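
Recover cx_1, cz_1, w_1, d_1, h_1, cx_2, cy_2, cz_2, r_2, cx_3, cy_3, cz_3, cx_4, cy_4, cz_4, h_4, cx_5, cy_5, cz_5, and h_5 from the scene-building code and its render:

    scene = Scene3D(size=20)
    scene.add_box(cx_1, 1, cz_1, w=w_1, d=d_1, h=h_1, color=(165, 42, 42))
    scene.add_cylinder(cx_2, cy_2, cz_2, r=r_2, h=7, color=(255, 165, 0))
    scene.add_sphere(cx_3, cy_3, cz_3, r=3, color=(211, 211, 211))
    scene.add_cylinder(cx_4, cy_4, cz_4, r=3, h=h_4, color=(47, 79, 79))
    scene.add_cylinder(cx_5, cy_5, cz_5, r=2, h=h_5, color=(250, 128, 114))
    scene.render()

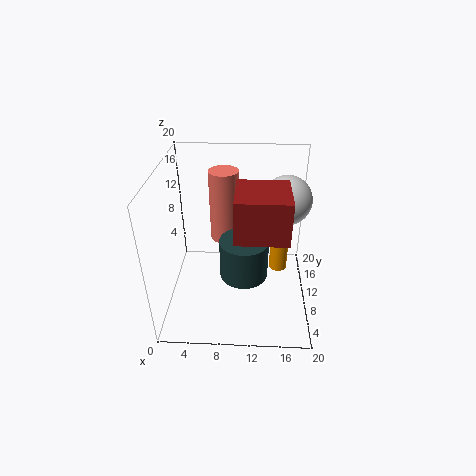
cx_1 = 10
cz_1 = 15
w_1 = 6
d_1 = 6
h_1 = 5
cx_2 = 15
cy_2 = 3
cz_2 = 11
r_2 = 1
cx_3 = 16
cy_3 = 8
cz_3 = 17
cx_4 = 11
cy_4 = 5
cz_4 = 8
h_4 = 5
cx_5 = 8
cy_5 = 12
cz_5 = 9
h_5 = 10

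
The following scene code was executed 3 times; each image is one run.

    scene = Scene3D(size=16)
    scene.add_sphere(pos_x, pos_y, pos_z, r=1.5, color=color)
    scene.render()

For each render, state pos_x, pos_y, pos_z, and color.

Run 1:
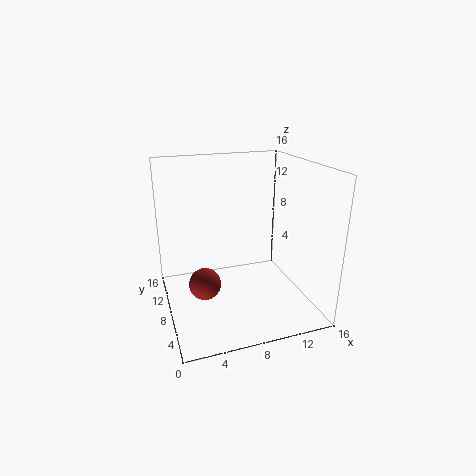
pos_x = 3, pos_y = 3, pos_z = 6, color = 'brown'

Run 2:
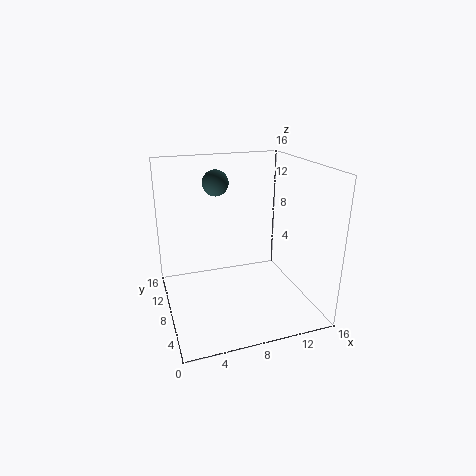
pos_x = 6.5, pos_y = 11.5, pos_z = 13.5, color = 'darkslategray'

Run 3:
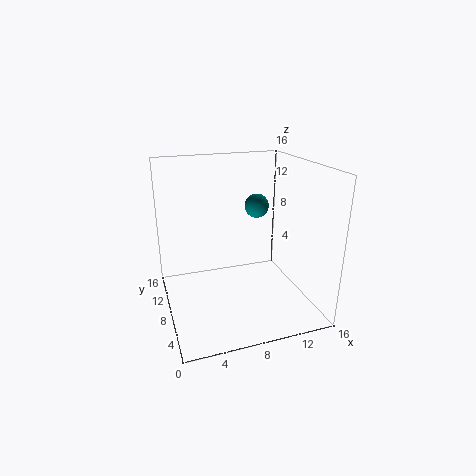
pos_x = 12, pos_y = 12.5, pos_z = 10, color = 'teal'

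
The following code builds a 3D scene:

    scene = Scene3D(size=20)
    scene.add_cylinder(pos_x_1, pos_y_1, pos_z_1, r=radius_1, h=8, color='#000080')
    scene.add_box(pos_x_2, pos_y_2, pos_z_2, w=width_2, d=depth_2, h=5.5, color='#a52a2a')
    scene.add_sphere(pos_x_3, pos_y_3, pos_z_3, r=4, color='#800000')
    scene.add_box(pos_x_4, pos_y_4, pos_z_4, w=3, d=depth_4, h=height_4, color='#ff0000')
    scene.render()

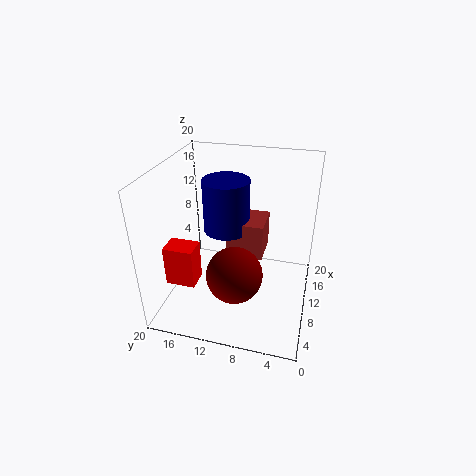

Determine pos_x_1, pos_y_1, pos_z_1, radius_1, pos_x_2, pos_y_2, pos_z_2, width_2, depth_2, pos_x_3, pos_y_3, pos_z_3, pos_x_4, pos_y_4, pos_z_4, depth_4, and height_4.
pos_x_1 = 14.5, pos_y_1 = 13, pos_z_1 = 8.5, radius_1 = 3.5, pos_x_2 = 12.5, pos_y_2 = 7, pos_z_2 = 5, width_2 = 5.5, depth_2 = 5.5, pos_x_3 = 8, pos_y_3 = 10, pos_z_3 = 5, pos_x_4 = 4, pos_y_4 = 14.5, pos_z_4 = 5, depth_4 = 4, height_4 = 5.5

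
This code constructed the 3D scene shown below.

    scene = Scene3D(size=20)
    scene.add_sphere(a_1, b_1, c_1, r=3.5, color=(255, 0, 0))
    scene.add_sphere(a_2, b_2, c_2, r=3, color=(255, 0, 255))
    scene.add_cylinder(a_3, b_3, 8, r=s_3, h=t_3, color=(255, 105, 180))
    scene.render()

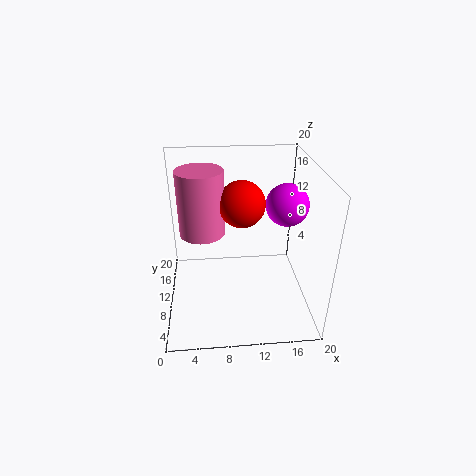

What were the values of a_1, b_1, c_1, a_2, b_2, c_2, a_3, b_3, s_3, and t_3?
a_1 = 11
b_1 = 14.5
c_1 = 13
a_2 = 17
b_2 = 11.5
c_2 = 14
a_3 = 5
b_3 = 15.5
s_3 = 3.5
t_3 = 10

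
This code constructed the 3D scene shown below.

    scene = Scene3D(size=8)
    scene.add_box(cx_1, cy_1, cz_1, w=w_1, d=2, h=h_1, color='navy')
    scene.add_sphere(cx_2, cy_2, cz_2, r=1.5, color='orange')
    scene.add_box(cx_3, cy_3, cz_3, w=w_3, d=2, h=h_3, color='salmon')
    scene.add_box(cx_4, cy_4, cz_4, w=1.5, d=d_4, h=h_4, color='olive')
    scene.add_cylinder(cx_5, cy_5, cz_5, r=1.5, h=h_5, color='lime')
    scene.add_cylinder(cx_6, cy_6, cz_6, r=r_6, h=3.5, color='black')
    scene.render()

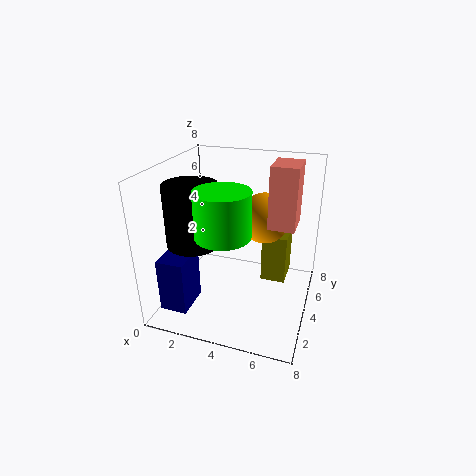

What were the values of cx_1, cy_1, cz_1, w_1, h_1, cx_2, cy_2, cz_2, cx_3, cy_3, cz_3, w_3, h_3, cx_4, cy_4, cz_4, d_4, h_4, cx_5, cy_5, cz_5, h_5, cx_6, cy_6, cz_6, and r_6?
cx_1 = 0.5; cy_1 = 1; cz_1 = 0.5; w_1 = 1.5; h_1 = 3; cx_2 = 5; cy_2 = 6; cz_2 = 4.5; cx_3 = 5.5; cy_3 = 4.5; cz_3 = 4.5; w_3 = 1.5; h_3 = 3.5; cx_4 = 5; cy_4 = 5.5; cz_4 = 0.5; d_4 = 2; h_4 = 3; cx_5 = 3.5; cy_5 = 3; cz_5 = 4.5; h_5 = 2.5; cx_6 = 1.5; cy_6 = 3.5; cz_6 = 3.5; r_6 = 1.5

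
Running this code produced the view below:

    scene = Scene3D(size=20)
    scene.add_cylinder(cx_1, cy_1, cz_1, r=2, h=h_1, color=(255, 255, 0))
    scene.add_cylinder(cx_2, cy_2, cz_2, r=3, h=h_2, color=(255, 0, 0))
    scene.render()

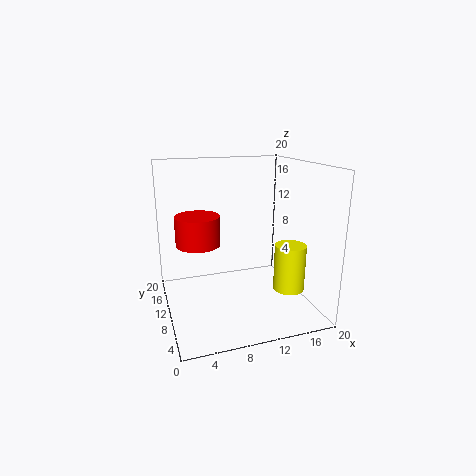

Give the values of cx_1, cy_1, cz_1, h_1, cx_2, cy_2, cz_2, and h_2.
cx_1 = 15; cy_1 = 4; cz_1 = 4.5; h_1 = 6; cx_2 = 4.5; cy_2 = 10.5; cz_2 = 9.5; h_2 = 4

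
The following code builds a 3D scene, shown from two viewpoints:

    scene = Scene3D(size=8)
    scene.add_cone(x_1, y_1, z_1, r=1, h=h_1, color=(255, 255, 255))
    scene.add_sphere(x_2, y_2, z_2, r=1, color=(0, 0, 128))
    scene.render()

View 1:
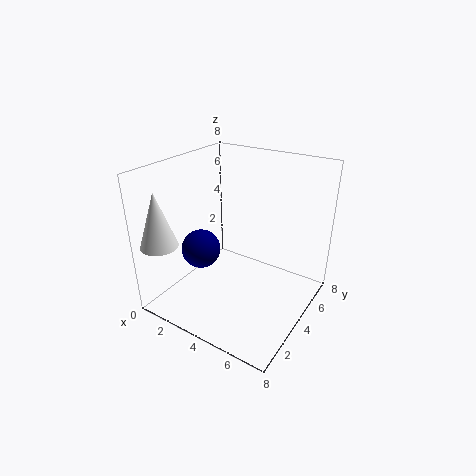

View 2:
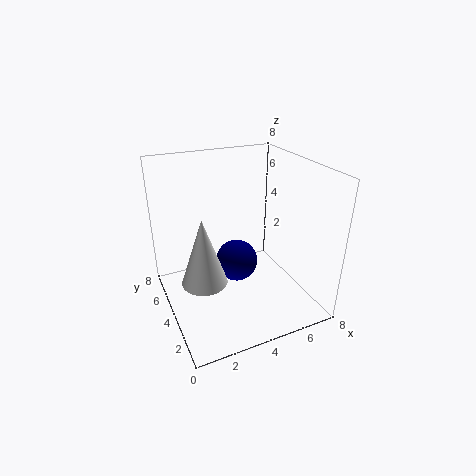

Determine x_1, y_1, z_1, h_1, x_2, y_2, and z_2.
x_1 = 1; y_1 = 1; z_1 = 4; h_1 = 3; x_2 = 3; y_2 = 2; z_2 = 4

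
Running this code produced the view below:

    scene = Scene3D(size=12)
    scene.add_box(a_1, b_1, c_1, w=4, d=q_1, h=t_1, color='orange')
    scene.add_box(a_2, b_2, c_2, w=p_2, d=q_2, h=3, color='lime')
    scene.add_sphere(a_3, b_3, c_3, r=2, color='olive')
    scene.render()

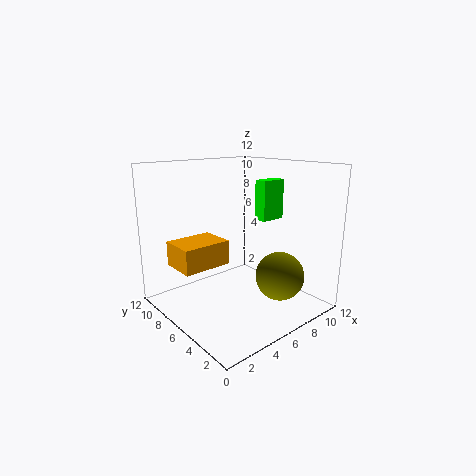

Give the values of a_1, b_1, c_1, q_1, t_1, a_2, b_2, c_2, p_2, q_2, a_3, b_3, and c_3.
a_1 = 1
b_1 = 6
c_1 = 4
q_1 = 3
t_1 = 2
a_2 = 6
b_2 = 3
c_2 = 8
p_2 = 2
q_2 = 1
a_3 = 8
b_3 = 3
c_3 = 3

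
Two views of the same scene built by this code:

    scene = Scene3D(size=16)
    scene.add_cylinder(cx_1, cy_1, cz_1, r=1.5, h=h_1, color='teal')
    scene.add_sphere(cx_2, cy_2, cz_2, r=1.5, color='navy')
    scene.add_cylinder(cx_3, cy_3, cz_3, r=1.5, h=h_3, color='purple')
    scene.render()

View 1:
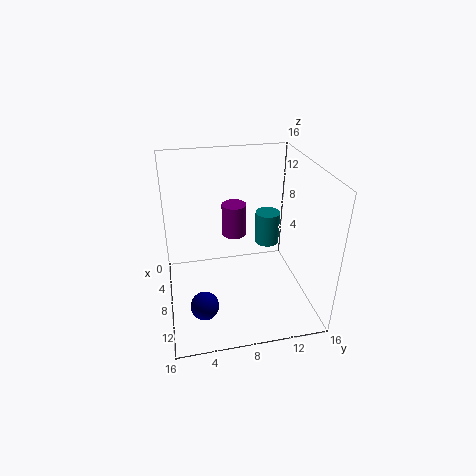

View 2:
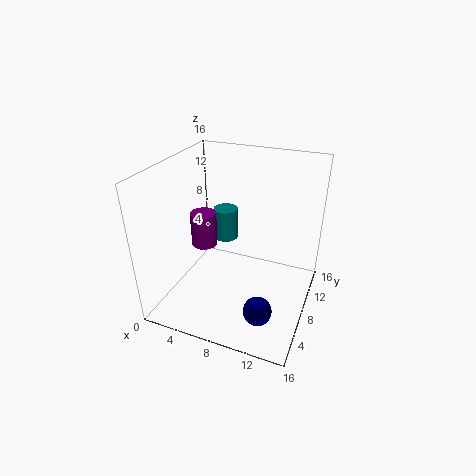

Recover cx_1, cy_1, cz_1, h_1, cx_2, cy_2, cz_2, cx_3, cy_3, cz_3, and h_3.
cx_1 = 4.5, cy_1 = 12.5, cz_1 = 5, h_1 = 4, cx_2 = 12, cy_2 = 3.5, cz_2 = 2.5, cx_3 = 3.5, cy_3 = 8.5, cz_3 = 6, h_3 = 4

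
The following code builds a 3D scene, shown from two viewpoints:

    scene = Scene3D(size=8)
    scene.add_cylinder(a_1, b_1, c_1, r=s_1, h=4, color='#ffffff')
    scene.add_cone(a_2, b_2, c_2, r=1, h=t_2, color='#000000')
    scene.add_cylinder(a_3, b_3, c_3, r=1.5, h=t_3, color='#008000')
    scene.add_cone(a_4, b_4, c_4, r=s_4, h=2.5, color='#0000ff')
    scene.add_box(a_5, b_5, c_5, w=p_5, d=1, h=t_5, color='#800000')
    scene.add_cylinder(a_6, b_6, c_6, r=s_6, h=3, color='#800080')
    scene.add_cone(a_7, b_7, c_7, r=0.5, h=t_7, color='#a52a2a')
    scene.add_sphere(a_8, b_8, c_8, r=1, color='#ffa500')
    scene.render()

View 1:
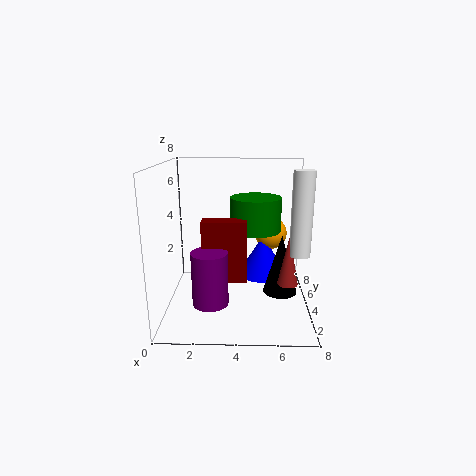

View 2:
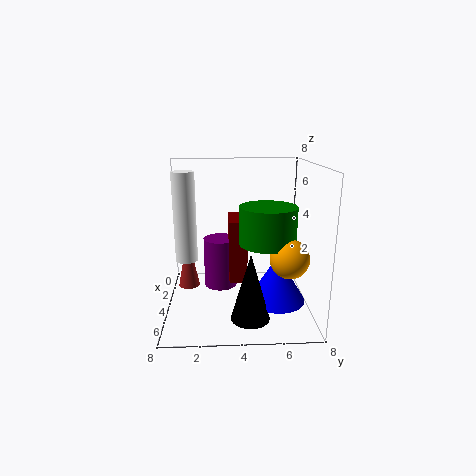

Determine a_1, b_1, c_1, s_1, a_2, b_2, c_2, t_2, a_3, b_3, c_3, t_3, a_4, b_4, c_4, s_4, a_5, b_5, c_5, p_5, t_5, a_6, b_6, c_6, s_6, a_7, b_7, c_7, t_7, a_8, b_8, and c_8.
a_1 = 7, b_1 = 1.5, c_1 = 4, s_1 = 0.5, a_2 = 6.5, b_2 = 4.5, c_2 = 0.5, t_2 = 3.5, a_3 = 5, b_3 = 5.5, c_3 = 4, t_3 = 2, a_4 = 5.5, b_4 = 6, c_4 = 1, s_4 = 1.5, a_5 = 2, b_5 = 3.5, c_5 = 1.5, p_5 = 2.5, t_5 = 3.5, a_6 = 2.5, b_6 = 3, c_6 = 0.5, s_6 = 1, a_7 = 6.5, b_7 = 1.5, c_7 = 2.5, t_7 = 2.5, a_8 = 6, b_8 = 6.5, c_8 = 3.5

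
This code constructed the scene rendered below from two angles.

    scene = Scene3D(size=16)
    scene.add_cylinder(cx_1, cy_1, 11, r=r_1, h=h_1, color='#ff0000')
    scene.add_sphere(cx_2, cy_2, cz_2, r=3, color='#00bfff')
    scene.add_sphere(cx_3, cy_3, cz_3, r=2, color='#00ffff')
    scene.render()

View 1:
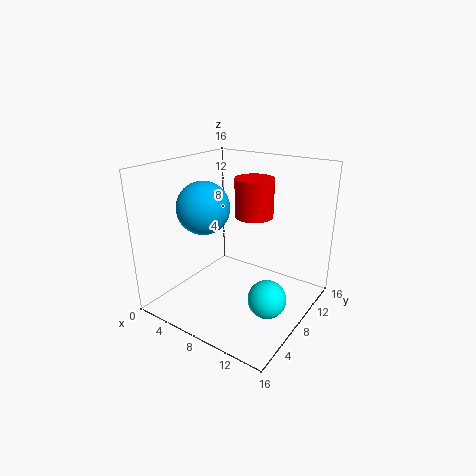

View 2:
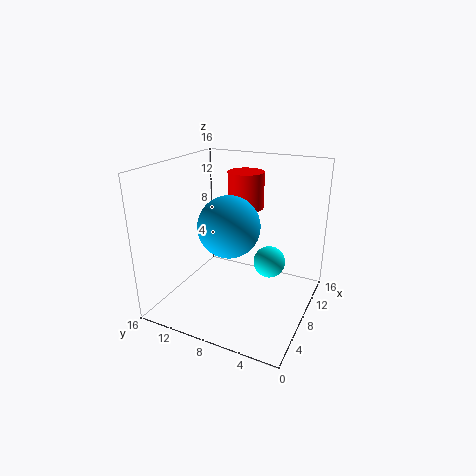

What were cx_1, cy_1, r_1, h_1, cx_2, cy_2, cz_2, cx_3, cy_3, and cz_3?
cx_1 = 10
cy_1 = 8
r_1 = 2
h_1 = 4
cx_2 = 4
cy_2 = 7
cz_2 = 11
cx_3 = 13
cy_3 = 6
cz_3 = 3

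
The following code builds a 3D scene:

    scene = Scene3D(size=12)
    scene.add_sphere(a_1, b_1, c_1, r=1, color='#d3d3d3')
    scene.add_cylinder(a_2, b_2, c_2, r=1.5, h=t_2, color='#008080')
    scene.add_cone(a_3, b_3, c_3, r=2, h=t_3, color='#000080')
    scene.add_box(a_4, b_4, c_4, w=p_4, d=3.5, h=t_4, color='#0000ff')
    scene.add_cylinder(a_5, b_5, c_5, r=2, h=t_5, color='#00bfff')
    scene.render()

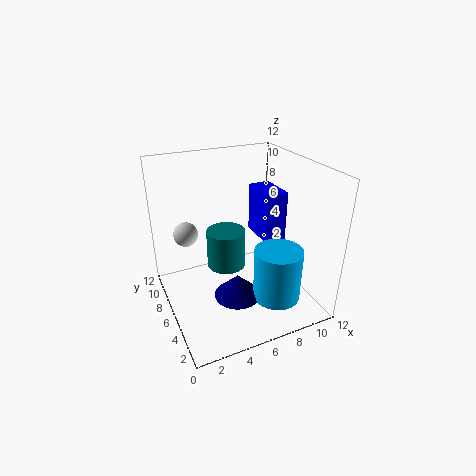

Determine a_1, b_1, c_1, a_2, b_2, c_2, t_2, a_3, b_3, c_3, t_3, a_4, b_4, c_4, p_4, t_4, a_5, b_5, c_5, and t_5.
a_1 = 2
b_1 = 7.5
c_1 = 6.5
a_2 = 4.5
b_2 = 5
c_2 = 4.5
t_2 = 3
a_3 = 5.5
b_3 = 5
c_3 = 1
t_3 = 2
a_4 = 9
b_4 = 6.5
c_4 = 4.5
p_4 = 2
t_4 = 4.5
a_5 = 8.5
b_5 = 3.5
c_5 = 1
t_5 = 4.5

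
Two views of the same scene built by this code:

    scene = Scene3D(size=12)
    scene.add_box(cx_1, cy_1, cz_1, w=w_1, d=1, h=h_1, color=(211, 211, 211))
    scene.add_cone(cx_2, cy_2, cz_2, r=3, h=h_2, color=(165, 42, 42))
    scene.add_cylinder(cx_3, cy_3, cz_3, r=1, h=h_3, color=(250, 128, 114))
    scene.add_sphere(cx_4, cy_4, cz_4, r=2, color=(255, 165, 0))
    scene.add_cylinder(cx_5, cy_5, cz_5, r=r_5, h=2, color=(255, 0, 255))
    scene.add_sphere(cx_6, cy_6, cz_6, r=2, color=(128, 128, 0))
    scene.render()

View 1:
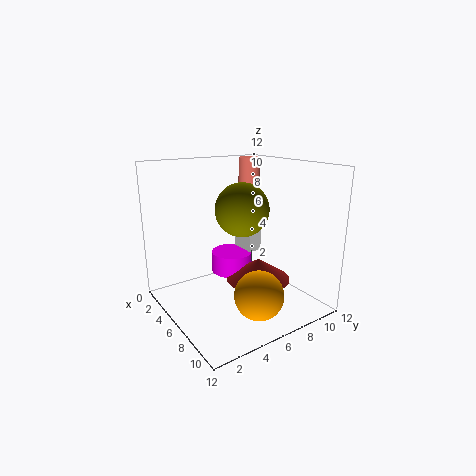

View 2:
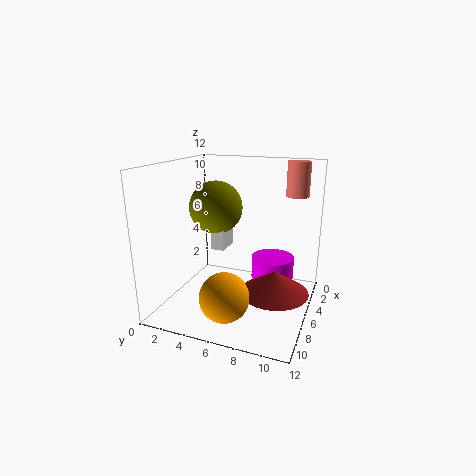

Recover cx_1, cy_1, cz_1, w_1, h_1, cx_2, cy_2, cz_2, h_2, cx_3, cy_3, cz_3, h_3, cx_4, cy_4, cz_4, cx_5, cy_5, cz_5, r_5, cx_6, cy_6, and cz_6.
cx_1 = 7; cy_1 = 5; cz_1 = 6; w_1 = 2; h_1 = 2; cx_2 = 5; cy_2 = 9; cz_2 = 1; h_2 = 2; cx_3 = 2; cy_3 = 10; cz_3 = 9; h_3 = 3; cx_4 = 9; cy_4 = 6; cz_4 = 2; cx_5 = 2; cy_5 = 8; cz_5 = 1; r_5 = 2; cx_6 = 8; cy_6 = 5; cz_6 = 9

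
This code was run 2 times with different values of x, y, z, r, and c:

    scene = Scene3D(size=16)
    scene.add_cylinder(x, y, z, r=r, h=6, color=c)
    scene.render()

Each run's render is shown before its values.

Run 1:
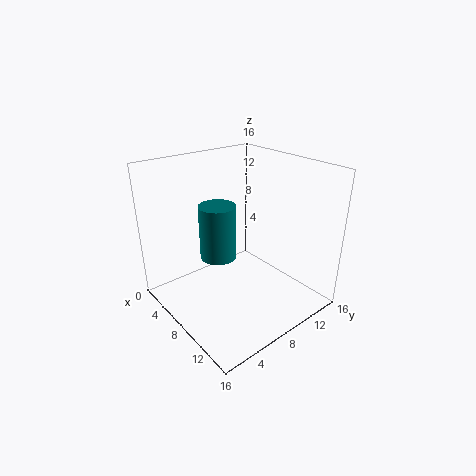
x = 7
y = 6
z = 6
r = 2
c = 'teal'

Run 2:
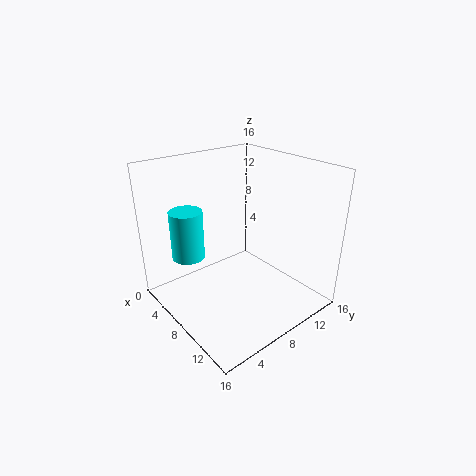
x = 2
y = 5
z = 4
r = 2
c = 'cyan'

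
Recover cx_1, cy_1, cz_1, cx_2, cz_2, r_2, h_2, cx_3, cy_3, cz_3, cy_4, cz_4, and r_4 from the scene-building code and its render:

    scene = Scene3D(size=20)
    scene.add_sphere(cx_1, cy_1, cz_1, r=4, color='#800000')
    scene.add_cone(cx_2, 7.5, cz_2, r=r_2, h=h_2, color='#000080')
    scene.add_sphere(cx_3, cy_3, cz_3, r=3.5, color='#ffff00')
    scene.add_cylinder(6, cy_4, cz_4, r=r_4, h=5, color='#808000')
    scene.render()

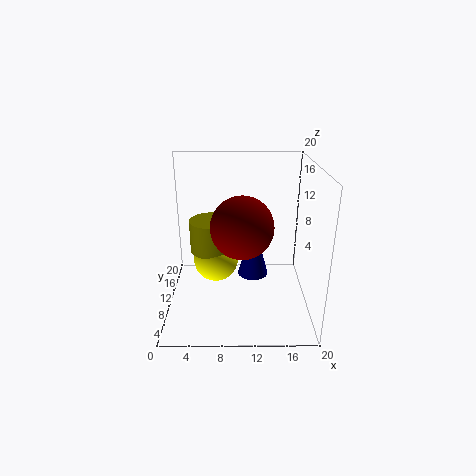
cx_1 = 10.5; cy_1 = 6.5; cz_1 = 13; cx_2 = 12; cz_2 = 6; r_2 = 2; h_2 = 7.5; cx_3 = 6.5; cy_3 = 15; cz_3 = 4; cy_4 = 15.5; cz_4 = 5.5; r_4 = 3.5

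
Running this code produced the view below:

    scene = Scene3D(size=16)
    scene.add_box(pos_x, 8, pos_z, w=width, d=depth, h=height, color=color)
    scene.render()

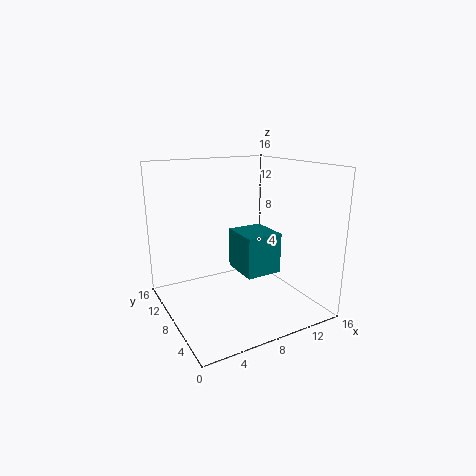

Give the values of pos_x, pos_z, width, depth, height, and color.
pos_x = 9.5, pos_z = 2.5, width = 4.5, depth = 5, height = 5, color = 'teal'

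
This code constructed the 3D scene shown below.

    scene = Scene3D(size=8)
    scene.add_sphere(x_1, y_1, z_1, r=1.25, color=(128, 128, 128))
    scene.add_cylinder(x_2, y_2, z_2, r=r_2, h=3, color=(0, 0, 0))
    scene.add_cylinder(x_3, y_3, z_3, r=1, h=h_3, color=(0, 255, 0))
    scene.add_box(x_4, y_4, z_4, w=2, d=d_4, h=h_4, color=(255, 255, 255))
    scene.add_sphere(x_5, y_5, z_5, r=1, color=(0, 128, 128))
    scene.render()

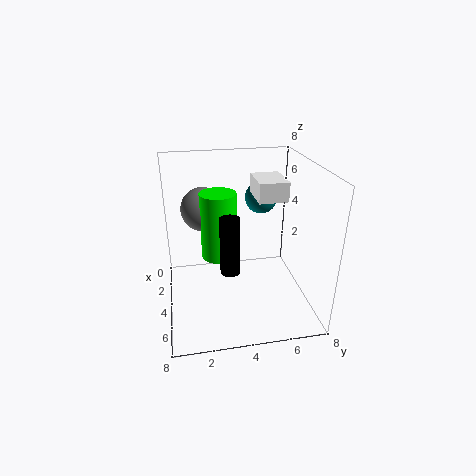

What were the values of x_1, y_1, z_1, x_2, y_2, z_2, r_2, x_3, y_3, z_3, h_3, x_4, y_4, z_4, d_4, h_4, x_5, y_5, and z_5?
x_1 = 2.5
y_1 = 2.25
z_1 = 5.25
x_2 = 5.75
y_2 = 3.25
z_2 = 3
r_2 = 0.5
x_3 = 3.5
y_3 = 3
z_3 = 2.75
h_3 = 3.75
x_4 = 3.5
y_4 = 4.75
z_4 = 6.5
d_4 = 1.5
h_4 = 1
x_5 = 1.25
y_5 = 6
z_5 = 5.25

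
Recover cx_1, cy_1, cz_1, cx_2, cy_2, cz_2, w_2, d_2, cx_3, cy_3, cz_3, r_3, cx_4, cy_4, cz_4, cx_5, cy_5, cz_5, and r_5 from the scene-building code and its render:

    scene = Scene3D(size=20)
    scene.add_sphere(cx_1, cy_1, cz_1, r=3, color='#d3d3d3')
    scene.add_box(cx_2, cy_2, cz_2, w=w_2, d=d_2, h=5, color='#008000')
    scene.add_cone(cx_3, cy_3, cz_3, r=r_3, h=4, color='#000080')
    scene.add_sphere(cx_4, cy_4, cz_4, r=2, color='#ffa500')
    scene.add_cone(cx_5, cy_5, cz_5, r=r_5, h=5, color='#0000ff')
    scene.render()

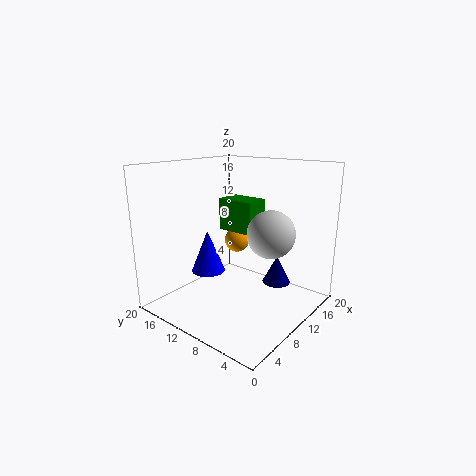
cx_1 = 9, cy_1 = 4, cz_1 = 12, cx_2 = 14, cy_2 = 11, cz_2 = 9, w_2 = 4, d_2 = 6, cx_3 = 14, cy_3 = 6, cz_3 = 3, r_3 = 2, cx_4 = 16, cy_4 = 15, cz_4 = 7, cx_5 = 3, cy_5 = 9, cz_5 = 8, r_5 = 2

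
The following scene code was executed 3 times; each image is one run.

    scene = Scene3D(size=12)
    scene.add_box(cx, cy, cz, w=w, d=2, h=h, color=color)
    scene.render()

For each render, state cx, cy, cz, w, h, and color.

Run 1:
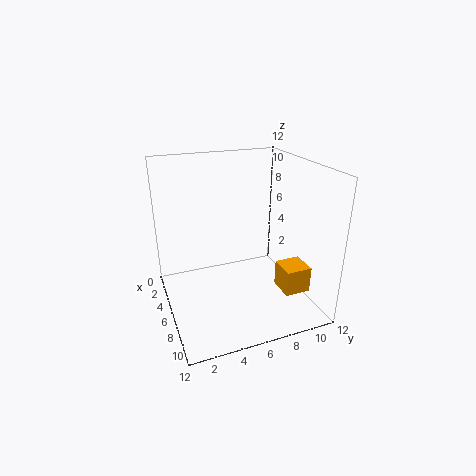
cx = 9
cy = 8
cz = 3
w = 2
h = 2
color = 'orange'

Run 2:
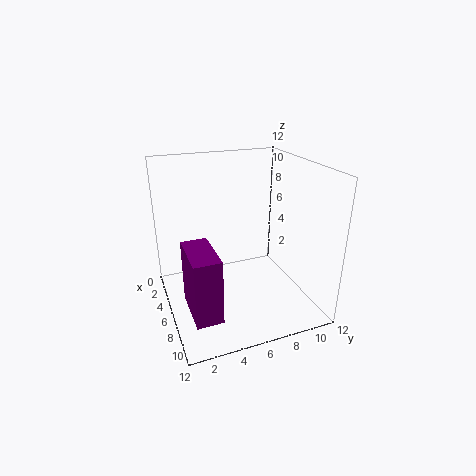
cx = 7
cy = 1
cz = 2
w = 4
h = 5
color = 'purple'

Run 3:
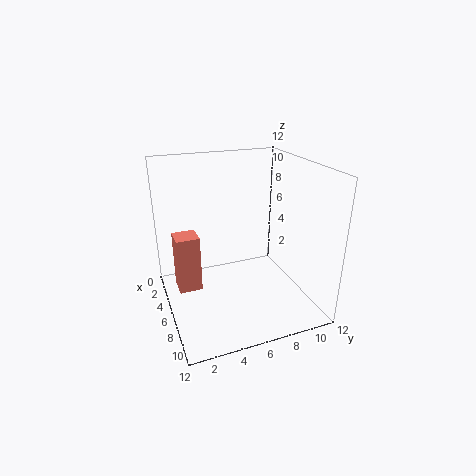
cx = 3
cy = 1
cz = 1
w = 2
h = 5
color = 'salmon'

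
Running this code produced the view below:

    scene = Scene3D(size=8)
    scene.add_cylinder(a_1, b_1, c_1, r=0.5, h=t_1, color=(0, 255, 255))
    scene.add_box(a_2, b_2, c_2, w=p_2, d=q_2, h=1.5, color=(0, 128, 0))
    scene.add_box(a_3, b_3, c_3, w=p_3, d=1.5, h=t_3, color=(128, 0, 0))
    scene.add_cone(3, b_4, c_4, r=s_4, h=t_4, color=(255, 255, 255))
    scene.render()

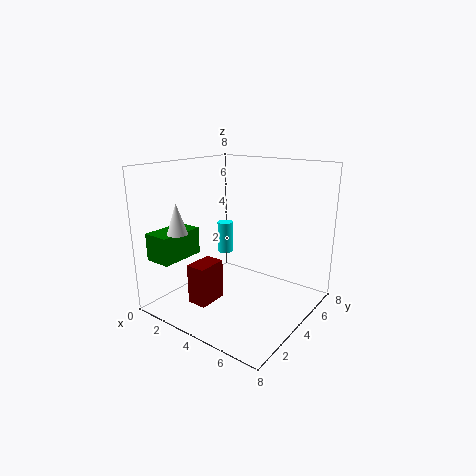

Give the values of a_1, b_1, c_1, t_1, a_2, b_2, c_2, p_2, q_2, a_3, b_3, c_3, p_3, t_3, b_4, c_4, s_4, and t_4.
a_1 = 1.5, b_1 = 6, c_1 = 2, t_1 = 2, a_2 = 0.5, b_2 = 0.5, c_2 = 3, p_2 = 1.5, q_2 = 2.5, a_3 = 3.5, b_3 = 0.5, c_3 = 1.5, p_3 = 1, t_3 = 2, b_4 = 0.5, c_4 = 5, s_4 = 0.5, t_4 = 1.5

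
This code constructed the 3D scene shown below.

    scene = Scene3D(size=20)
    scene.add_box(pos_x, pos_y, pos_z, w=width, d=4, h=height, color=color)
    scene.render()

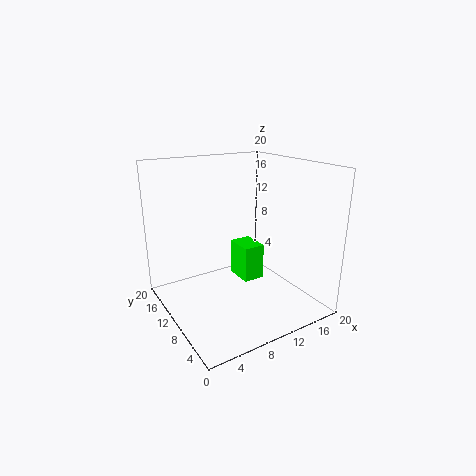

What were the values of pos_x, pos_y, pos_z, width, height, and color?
pos_x = 10, pos_y = 8, pos_z = 4, width = 3, height = 5, color = 'lime'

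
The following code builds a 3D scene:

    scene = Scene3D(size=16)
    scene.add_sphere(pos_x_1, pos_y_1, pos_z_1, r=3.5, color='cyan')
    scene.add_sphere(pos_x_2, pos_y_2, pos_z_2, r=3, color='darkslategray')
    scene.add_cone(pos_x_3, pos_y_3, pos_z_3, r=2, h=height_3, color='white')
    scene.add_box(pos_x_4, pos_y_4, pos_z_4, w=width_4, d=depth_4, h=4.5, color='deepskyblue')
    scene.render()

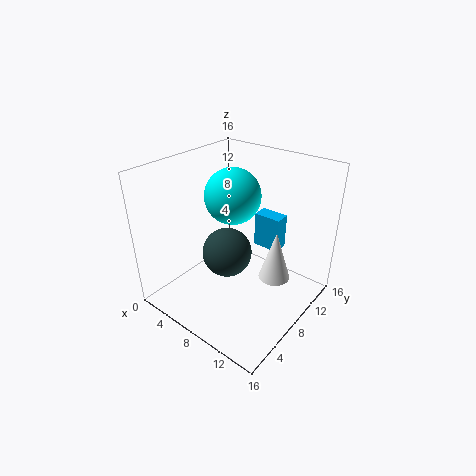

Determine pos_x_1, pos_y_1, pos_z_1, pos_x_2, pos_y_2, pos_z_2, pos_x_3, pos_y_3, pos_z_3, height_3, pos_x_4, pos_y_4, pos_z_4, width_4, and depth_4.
pos_x_1 = 4, pos_y_1 = 12, pos_z_1 = 10.5, pos_x_2 = 5.5, pos_y_2 = 9, pos_z_2 = 4.5, pos_x_3 = 10, pos_y_3 = 13, pos_z_3 = 0.5, height_3 = 6.5, pos_x_4 = 6, pos_y_4 = 14, pos_z_4 = 3.5, width_4 = 3.5, depth_4 = 2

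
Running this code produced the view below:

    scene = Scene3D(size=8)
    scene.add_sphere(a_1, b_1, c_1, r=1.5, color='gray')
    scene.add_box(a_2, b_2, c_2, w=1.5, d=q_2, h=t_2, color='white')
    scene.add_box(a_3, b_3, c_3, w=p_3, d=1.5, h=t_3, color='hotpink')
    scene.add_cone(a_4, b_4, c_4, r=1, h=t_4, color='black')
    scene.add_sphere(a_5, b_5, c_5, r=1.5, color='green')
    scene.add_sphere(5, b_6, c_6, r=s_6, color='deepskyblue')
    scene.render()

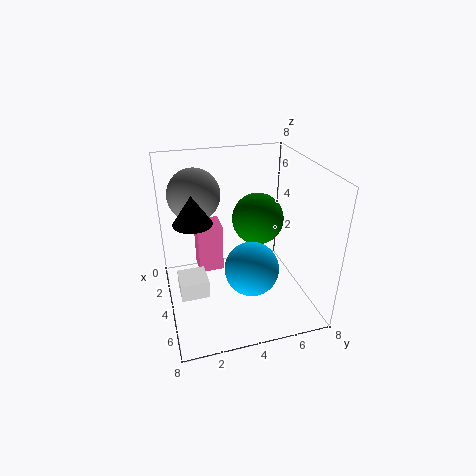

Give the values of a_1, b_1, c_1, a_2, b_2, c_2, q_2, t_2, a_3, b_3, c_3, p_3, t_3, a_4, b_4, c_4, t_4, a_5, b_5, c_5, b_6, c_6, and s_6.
a_1 = 2; b_1 = 2; c_1 = 6; a_2 = 4; b_2 = 0.5; c_2 = 1.5; q_2 = 1.5; t_2 = 1; a_3 = 1; b_3 = 2; c_3 = 1; p_3 = 1.5; t_3 = 3; a_4 = 4.5; b_4 = 1.5; c_4 = 5.5; t_4 = 1.5; a_5 = 3; b_5 = 5.5; c_5 = 4.5; b_6 = 4.5; c_6 = 2.5; s_6 = 1.5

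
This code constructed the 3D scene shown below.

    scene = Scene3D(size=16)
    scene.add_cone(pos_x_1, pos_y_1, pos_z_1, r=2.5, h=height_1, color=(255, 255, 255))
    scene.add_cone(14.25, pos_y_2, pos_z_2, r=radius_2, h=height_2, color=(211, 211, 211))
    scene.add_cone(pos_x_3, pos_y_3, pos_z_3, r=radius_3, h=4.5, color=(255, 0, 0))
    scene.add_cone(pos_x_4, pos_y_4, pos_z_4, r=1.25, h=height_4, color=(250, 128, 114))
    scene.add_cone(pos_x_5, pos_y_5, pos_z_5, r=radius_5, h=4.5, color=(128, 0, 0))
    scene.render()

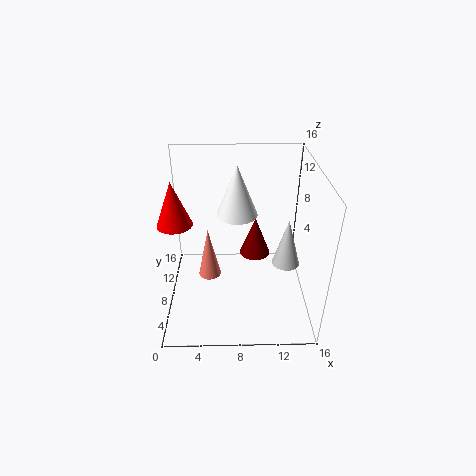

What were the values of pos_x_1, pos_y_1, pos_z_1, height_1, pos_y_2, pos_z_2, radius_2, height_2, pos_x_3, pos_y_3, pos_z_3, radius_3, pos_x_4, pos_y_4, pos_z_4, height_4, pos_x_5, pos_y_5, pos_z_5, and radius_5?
pos_x_1 = 8
pos_y_1 = 12.5
pos_z_1 = 8.5
height_1 = 6.25
pos_y_2 = 11.25
pos_z_2 = 2
radius_2 = 1.75
height_2 = 6.25
pos_x_3 = 1.75
pos_y_3 = 5.5
pos_z_3 = 11.25
radius_3 = 1.75
pos_x_4 = 4.75
pos_y_4 = 7.25
pos_z_4 = 3.75
height_4 = 5.75
pos_x_5 = 10
pos_y_5 = 9.25
pos_z_5 = 5.25
radius_5 = 1.75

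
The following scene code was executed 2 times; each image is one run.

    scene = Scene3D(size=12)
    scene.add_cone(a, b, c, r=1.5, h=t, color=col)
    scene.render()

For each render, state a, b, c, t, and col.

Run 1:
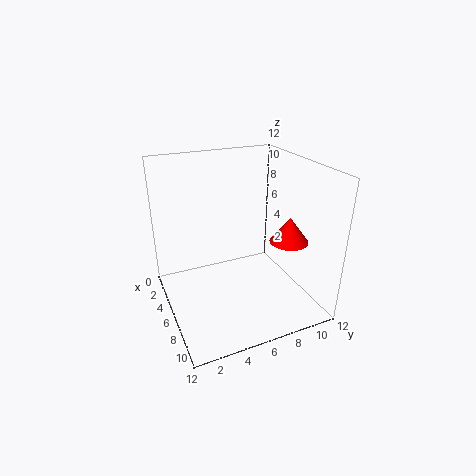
a = 9; b = 9; c = 6.5; t = 2; col = 'red'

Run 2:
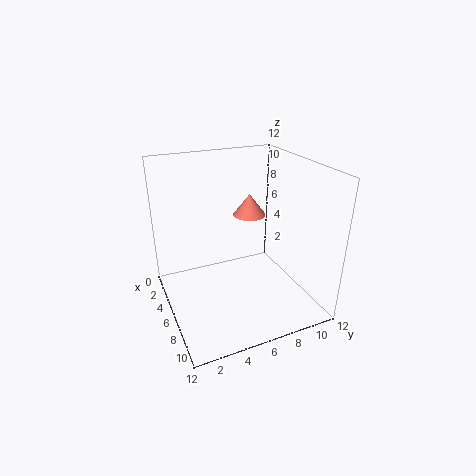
a = 3; b = 8.5; c = 6.5; t = 2; col = 'salmon'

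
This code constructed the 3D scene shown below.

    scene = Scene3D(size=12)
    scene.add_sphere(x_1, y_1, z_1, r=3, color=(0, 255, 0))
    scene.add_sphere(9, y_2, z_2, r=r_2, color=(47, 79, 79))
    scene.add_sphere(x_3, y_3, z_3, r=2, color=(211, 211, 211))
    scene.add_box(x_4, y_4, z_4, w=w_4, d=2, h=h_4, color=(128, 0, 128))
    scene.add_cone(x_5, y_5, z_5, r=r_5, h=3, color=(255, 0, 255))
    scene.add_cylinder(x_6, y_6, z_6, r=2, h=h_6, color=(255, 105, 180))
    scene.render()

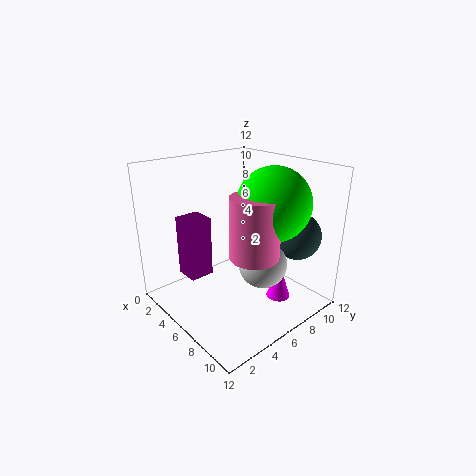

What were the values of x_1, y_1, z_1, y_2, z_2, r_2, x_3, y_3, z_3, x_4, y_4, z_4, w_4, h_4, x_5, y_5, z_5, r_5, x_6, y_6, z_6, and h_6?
x_1 = 8, y_1 = 8, z_1 = 9, y_2 = 10, z_2 = 6, r_2 = 2, x_3 = 8, y_3 = 7, z_3 = 4, x_4 = 3, y_4 = 2, z_4 = 3, w_4 = 2, h_4 = 5, x_5 = 9, y_5 = 8, z_5 = 1, r_5 = 1, x_6 = 8, y_6 = 6, z_6 = 5, h_6 = 5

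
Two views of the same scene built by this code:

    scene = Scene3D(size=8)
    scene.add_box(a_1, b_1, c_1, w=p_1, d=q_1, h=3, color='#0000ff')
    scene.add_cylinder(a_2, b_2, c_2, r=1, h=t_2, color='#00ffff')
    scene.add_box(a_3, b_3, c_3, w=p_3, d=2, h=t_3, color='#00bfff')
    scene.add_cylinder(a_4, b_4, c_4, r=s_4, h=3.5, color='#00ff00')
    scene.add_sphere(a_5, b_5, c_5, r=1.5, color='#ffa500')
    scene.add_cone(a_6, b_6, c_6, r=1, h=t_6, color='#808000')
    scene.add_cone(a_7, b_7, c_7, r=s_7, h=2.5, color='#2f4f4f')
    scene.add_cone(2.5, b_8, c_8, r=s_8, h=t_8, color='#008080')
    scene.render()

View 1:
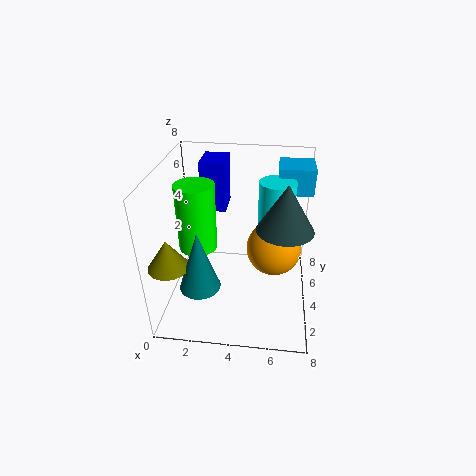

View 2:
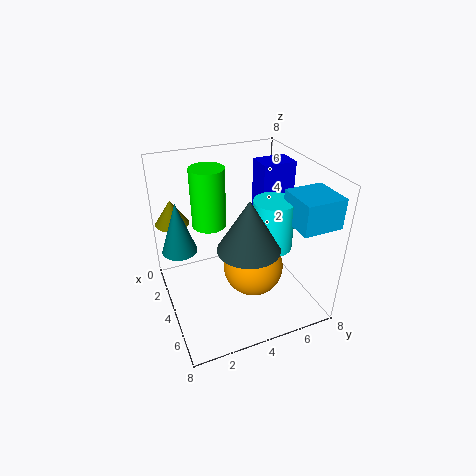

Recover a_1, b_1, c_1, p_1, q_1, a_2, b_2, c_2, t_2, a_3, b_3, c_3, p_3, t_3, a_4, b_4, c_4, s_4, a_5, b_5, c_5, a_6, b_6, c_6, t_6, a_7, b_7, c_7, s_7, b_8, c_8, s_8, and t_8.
a_1 = 1.5
b_1 = 6
c_1 = 4.5
p_1 = 1.5
q_1 = 2
a_2 = 6
b_2 = 5
c_2 = 4.5
t_2 = 2.5
a_3 = 6
b_3 = 5.5
c_3 = 6
p_3 = 2
t_3 = 1.5
a_4 = 2
b_4 = 3
c_4 = 4
s_4 = 1
a_5 = 6
b_5 = 4
c_5 = 3.5
a_6 = 1
b_6 = 1
c_6 = 4
t_6 = 1.5
a_7 = 6.5
b_7 = 3.5
c_7 = 5
s_7 = 1.5
b_8 = 1
c_8 = 3
s_8 = 1
t_8 = 3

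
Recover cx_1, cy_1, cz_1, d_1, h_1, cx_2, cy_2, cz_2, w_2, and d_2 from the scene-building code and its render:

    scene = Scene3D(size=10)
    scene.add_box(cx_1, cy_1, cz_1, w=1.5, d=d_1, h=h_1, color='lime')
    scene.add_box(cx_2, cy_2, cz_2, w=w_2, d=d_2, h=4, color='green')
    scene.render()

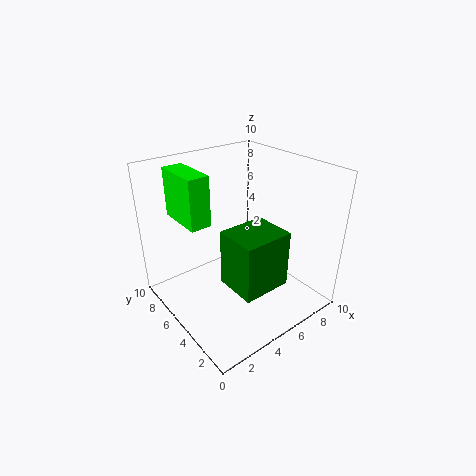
cx_1 = 2; cy_1 = 6; cz_1 = 6; d_1 = 3.5; h_1 = 3.5; cx_2 = 3.5; cy_2 = 2; cz_2 = 2; w_2 = 3.5; d_2 = 3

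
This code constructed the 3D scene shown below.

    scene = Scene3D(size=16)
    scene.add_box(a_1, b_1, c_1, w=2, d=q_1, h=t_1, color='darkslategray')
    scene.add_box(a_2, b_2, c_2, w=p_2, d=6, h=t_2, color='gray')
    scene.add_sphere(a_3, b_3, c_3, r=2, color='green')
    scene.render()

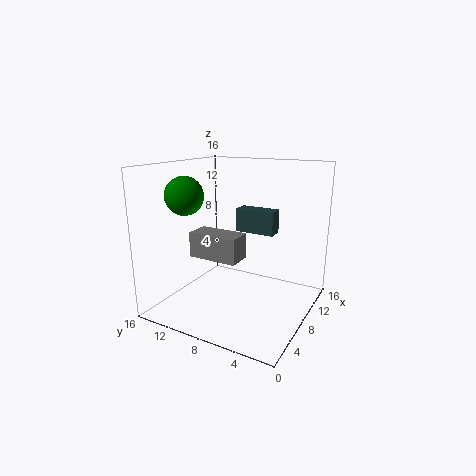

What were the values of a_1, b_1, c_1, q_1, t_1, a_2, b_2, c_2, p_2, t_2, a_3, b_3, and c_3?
a_1 = 13
b_1 = 6
c_1 = 7
q_1 = 5
t_1 = 3
a_2 = 7
b_2 = 8
c_2 = 5
p_2 = 3
t_2 = 3
a_3 = 4
b_3 = 12
c_3 = 13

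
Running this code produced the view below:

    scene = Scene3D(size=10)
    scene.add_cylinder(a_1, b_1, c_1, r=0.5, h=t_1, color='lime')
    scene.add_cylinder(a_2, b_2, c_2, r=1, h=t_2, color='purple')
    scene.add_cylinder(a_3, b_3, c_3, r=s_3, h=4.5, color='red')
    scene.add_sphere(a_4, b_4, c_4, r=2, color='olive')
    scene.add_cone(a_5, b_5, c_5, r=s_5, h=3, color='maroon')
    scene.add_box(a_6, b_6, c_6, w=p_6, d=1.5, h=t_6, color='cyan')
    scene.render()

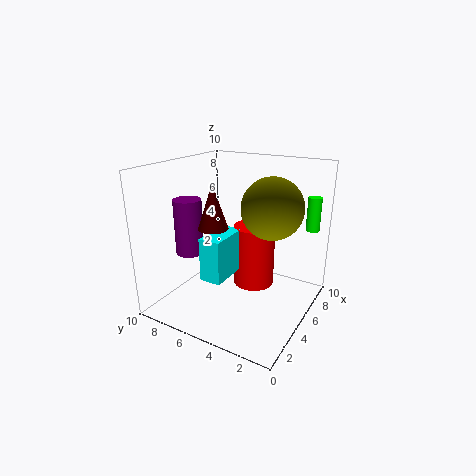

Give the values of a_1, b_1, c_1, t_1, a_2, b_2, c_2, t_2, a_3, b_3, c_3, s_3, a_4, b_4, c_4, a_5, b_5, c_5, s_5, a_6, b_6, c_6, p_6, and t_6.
a_1 = 9; b_1 = 1; c_1 = 5; t_1 = 2.5; a_2 = 4; b_2 = 8.5; c_2 = 3.5; t_2 = 4; a_3 = 6.5; b_3 = 4.5; c_3 = 1; s_3 = 1.5; a_4 = 5; b_4 = 2.5; c_4 = 7.5; a_5 = 3.5; b_5 = 6; c_5 = 6; s_5 = 1; a_6 = 2.5; b_6 = 5; c_6 = 2.5; p_6 = 3; t_6 = 3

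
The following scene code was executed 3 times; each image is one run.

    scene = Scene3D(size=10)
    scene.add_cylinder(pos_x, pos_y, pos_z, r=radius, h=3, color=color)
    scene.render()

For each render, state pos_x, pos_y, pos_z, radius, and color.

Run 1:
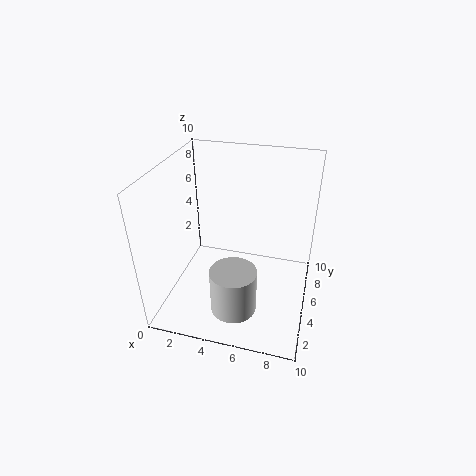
pos_x = 5.5
pos_y = 2
pos_z = 1.5
radius = 1.5
color = 'lightgray'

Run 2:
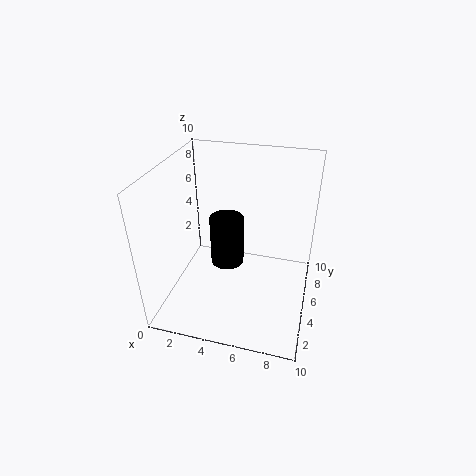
pos_x = 5
pos_y = 2.5
pos_z = 5
radius = 1
color = 'black'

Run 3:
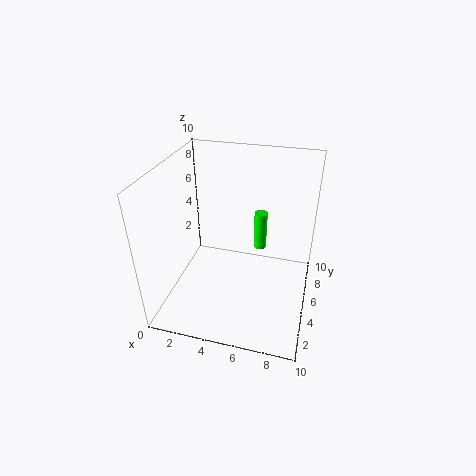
pos_x = 6
pos_y = 8
pos_z = 2.5
radius = 0.5
color = 'lime'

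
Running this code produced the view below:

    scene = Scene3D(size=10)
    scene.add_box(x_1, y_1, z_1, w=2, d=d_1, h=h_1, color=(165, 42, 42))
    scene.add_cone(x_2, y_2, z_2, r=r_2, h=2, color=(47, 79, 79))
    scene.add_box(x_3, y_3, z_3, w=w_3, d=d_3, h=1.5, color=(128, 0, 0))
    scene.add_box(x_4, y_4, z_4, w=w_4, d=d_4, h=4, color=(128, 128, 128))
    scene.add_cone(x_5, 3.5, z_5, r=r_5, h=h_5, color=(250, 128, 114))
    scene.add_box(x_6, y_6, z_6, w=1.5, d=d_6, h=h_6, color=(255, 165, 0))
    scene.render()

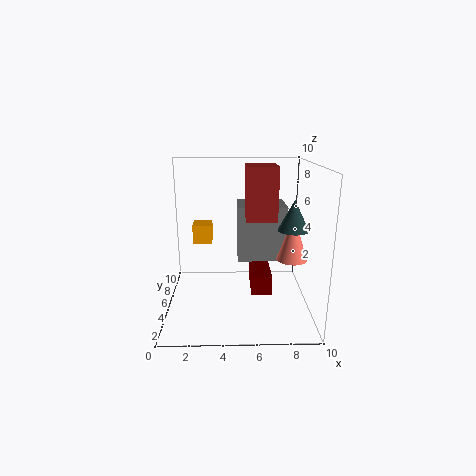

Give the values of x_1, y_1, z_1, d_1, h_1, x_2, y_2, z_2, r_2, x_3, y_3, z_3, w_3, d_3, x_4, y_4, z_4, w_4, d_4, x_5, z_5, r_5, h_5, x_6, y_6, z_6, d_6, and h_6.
x_1 = 5.5
y_1 = 3.5
z_1 = 6.5
d_1 = 2.5
h_1 = 3.5
x_2 = 8.5
y_2 = 3.5
z_2 = 6
r_2 = 1
x_3 = 6
y_3 = 5
z_3 = 0.5
w_3 = 1.5
d_3 = 3
x_4 = 5
y_4 = 5.5
z_4 = 3
w_4 = 3.5
d_4 = 3
x_5 = 8.5
z_5 = 4
r_5 = 1
h_5 = 3
x_6 = 1.5
y_6 = 8
z_6 = 3.5
d_6 = 1.5
h_6 = 1.5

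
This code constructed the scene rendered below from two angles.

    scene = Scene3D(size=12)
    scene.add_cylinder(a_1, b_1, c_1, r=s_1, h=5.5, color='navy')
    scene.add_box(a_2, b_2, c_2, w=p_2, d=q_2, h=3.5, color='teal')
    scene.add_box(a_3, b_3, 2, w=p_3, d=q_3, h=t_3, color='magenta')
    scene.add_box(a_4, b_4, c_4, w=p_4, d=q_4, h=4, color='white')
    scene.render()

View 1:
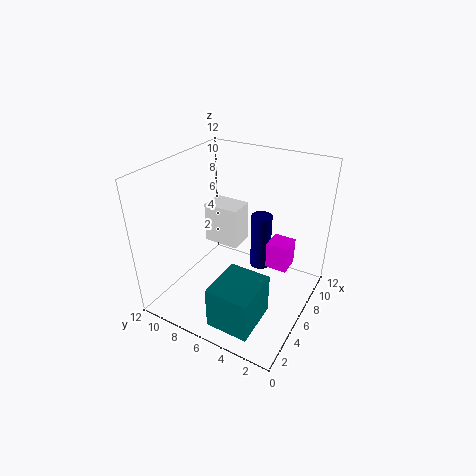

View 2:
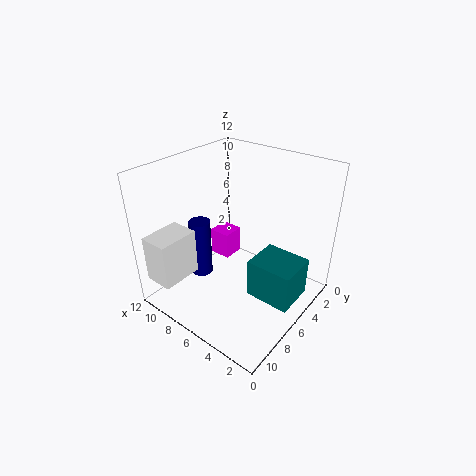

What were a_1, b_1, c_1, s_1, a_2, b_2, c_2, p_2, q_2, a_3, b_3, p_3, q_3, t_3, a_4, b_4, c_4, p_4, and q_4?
a_1 = 10.5; b_1 = 6; c_1 = 0.5; s_1 = 1; a_2 = 1; b_2 = 2.5; c_2 = 0.5; p_2 = 4; q_2 = 3.5; a_3 = 8.5; b_3 = 2.5; p_3 = 2; q_3 = 2; t_3 = 2.5; a_4 = 9; b_4 = 8; c_4 = 2.5; p_4 = 2.5; q_4 = 3.5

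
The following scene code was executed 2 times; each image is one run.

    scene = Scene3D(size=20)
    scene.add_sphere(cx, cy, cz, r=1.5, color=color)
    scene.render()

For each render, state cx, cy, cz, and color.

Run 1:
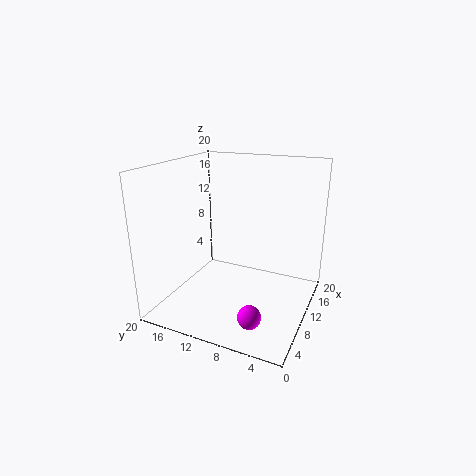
cx = 3.5
cy = 5.5
cz = 2.5
color = 'magenta'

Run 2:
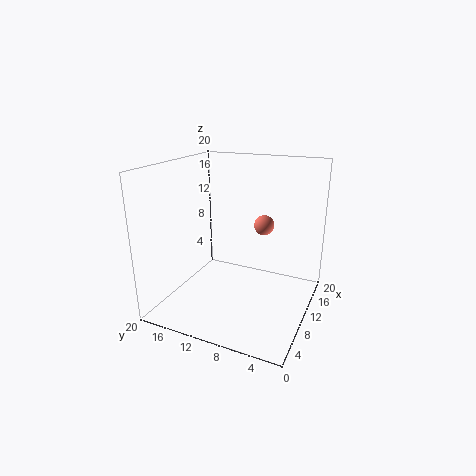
cx = 15
cy = 8
cz = 10.5
color = 'salmon'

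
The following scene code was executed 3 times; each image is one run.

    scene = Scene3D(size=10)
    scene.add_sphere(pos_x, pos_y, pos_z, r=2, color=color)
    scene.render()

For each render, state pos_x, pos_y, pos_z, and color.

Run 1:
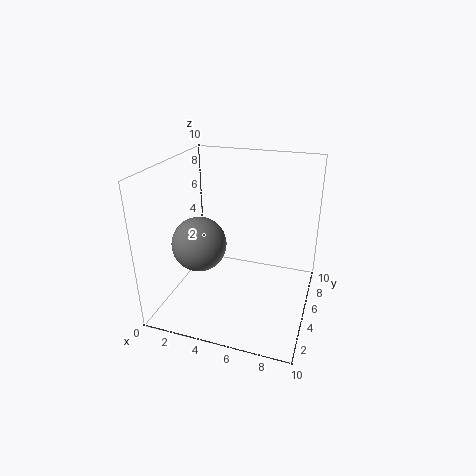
pos_x = 2, pos_y = 5, pos_z = 4, color = 'gray'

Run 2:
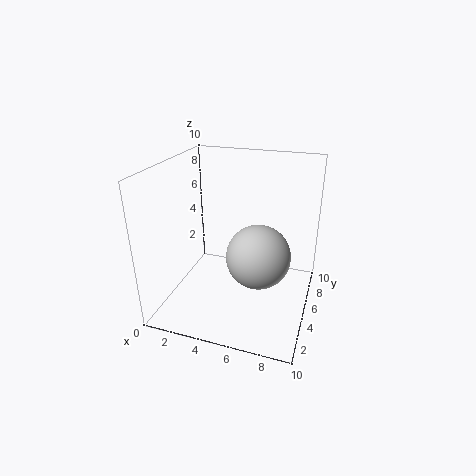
pos_x = 7, pos_y = 3, pos_z = 5, color = 'lightgray'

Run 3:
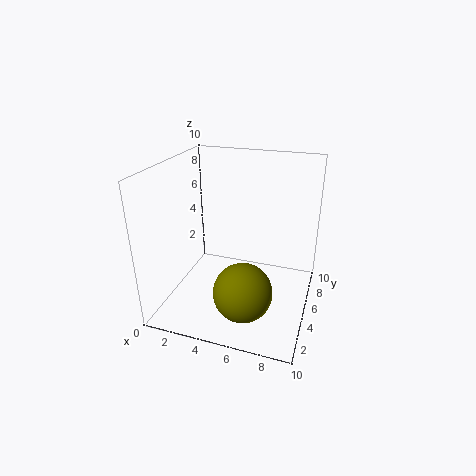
pos_x = 6, pos_y = 3, pos_z = 2, color = 'olive'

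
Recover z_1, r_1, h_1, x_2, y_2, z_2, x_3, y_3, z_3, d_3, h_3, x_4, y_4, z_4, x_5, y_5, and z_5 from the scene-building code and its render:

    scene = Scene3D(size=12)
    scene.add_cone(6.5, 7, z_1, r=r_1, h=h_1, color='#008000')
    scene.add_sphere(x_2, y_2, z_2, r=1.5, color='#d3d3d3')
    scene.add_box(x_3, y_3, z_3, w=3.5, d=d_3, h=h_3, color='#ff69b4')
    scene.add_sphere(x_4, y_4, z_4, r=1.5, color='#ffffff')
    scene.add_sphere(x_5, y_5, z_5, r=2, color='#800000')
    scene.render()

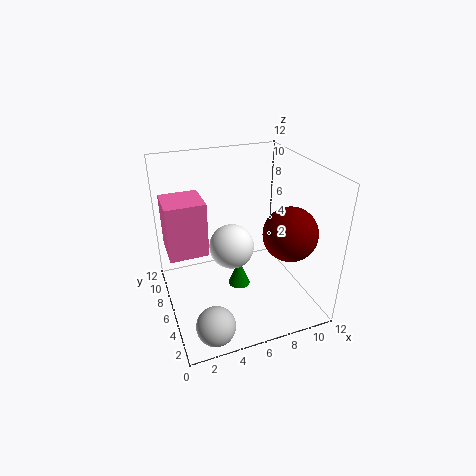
z_1 = 0.5; r_1 = 1; h_1 = 2.5; x_2 = 2.5; y_2 = 1.5; z_2 = 1.5; x_3 = 0.5; y_3 = 8; z_3 = 3.5; d_3 = 3.5; h_3 = 5; x_4 = 4; y_4 = 2; z_4 = 8; x_5 = 8.5; y_5 = 2; z_5 = 8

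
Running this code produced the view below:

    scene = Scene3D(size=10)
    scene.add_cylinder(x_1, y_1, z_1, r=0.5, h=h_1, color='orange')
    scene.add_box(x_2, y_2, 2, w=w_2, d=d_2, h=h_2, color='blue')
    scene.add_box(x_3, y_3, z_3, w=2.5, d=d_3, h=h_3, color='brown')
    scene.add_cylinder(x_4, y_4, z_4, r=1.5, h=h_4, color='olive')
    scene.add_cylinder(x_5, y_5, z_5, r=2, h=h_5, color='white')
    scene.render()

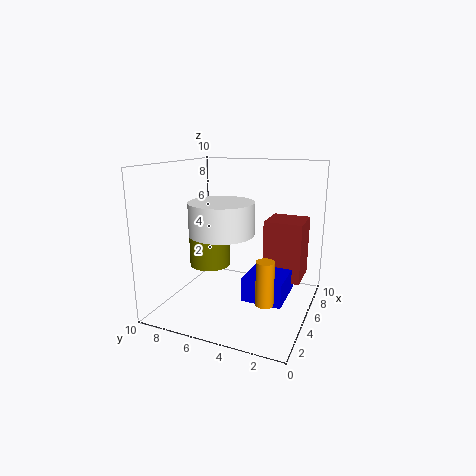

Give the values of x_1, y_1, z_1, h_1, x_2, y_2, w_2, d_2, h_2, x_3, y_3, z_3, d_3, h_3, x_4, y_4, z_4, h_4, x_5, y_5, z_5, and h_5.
x_1 = 0.5; y_1 = 1.5; z_1 = 3; h_1 = 2.5; x_2 = 2; y_2 = 1; w_2 = 3; d_2 = 2.5; h_2 = 1.5; x_3 = 4.5; y_3 = 0.5; z_3 = 2.5; d_3 = 2.5; h_3 = 4; x_4 = 5.5; y_4 = 7.5; z_4 = 2.5; h_4 = 4.5; x_5 = 2.5; y_5 = 5; z_5 = 6; h_5 = 2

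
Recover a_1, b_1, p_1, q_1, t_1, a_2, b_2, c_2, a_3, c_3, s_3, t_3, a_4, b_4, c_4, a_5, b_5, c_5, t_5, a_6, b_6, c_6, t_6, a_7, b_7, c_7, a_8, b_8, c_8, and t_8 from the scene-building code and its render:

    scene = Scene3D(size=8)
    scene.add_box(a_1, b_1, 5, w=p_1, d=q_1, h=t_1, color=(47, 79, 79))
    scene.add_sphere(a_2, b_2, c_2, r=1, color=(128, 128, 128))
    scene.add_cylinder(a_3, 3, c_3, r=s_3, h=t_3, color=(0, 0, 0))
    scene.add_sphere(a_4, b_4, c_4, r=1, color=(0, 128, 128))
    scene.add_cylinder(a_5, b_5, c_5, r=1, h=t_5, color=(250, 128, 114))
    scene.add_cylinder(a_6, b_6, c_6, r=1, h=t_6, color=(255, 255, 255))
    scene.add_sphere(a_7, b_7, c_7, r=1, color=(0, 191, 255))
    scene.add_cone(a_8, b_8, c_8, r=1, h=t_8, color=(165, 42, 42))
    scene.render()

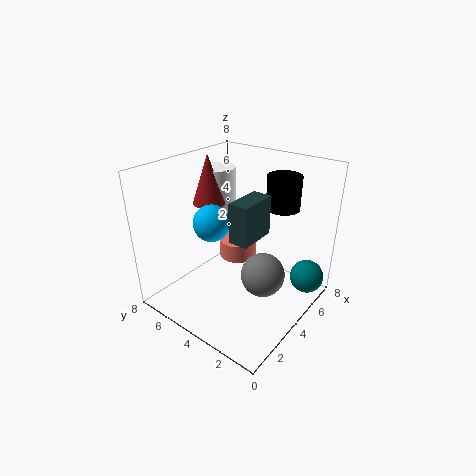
a_1 = 2; b_1 = 2; p_1 = 2; q_1 = 1; t_1 = 2; a_2 = 2; b_2 = 1; c_2 = 4; a_3 = 7; c_3 = 5; s_3 = 1; t_3 = 2; a_4 = 7; b_4 = 1; c_4 = 1; a_5 = 4; b_5 = 4; c_5 = 3; t_5 = 1; a_6 = 6; b_6 = 7; c_6 = 3; t_6 = 4; a_7 = 3; b_7 = 5; c_7 = 5; a_8 = 5; b_8 = 7; c_8 = 5; t_8 = 3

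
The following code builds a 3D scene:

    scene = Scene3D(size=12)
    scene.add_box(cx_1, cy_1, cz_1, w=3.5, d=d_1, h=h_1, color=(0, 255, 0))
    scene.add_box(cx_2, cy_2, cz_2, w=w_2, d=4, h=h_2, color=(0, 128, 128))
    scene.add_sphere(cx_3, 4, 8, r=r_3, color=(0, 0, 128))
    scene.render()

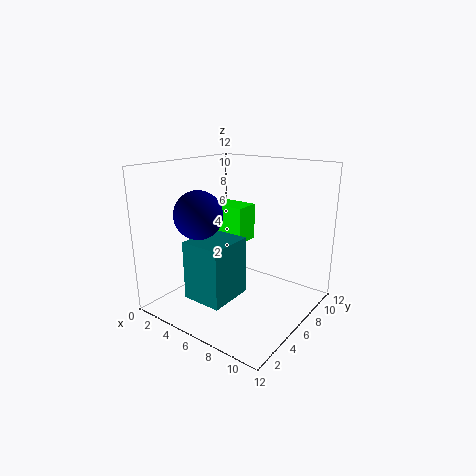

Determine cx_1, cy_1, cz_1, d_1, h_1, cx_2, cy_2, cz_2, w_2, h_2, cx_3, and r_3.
cx_1 = 0.5, cy_1 = 9, cz_1 = 4, d_1 = 2.5, h_1 = 3.5, cx_2 = 3, cy_2 = 2.5, cz_2 = 1, w_2 = 3.5, h_2 = 5, cx_3 = 3.5, r_3 = 2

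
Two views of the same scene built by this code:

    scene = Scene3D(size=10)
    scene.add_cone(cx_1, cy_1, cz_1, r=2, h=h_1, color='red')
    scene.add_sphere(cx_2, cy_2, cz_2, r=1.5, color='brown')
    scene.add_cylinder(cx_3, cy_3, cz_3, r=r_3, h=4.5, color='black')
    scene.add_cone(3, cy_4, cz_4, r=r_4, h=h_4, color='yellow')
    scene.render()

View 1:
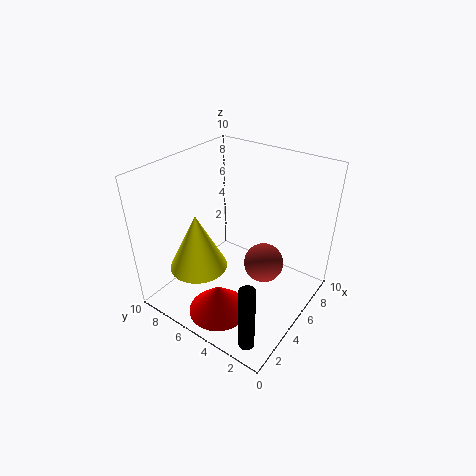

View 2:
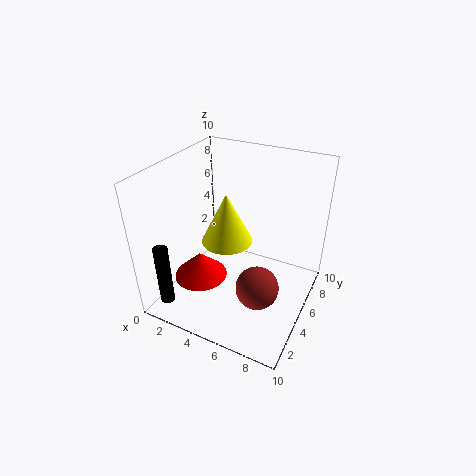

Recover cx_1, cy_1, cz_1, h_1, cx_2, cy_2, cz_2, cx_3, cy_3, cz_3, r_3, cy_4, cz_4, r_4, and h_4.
cx_1 = 2; cy_1 = 4.5; cz_1 = 1; h_1 = 2; cx_2 = 7; cy_2 = 4; cz_2 = 2; cx_3 = 1; cy_3 = 1.5; cz_3 = 0.5; r_3 = 0.5; cy_4 = 7; cz_4 = 3; r_4 = 2; h_4 = 4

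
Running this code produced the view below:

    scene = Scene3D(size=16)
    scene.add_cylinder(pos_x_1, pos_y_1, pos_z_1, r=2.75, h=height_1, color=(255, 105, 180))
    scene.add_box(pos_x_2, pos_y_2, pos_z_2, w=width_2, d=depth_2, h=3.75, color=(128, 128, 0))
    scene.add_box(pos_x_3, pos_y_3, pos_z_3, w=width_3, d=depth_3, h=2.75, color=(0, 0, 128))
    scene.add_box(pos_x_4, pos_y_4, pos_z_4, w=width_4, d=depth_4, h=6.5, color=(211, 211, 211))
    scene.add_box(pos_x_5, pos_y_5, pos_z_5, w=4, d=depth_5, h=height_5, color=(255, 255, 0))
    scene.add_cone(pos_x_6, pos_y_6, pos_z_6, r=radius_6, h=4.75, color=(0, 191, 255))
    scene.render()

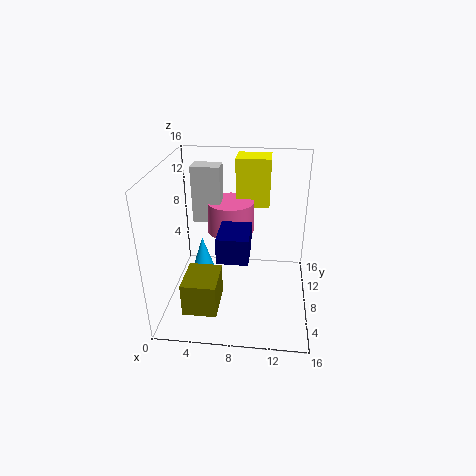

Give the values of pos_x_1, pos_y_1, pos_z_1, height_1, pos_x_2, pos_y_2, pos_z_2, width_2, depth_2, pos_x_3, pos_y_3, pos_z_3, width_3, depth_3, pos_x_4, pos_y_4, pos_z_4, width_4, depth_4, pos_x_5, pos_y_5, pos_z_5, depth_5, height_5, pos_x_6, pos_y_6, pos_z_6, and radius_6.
pos_x_1 = 6.75, pos_y_1 = 11.25, pos_z_1 = 7.25, height_1 = 3.75, pos_x_2 = 2.5, pos_y_2 = 2.75, pos_z_2 = 1, width_2 = 3.75, depth_2 = 4.5, pos_x_3 = 6.25, pos_y_3 = 3.75, pos_z_3 = 7.25, width_3 = 3.25, depth_3 = 4.25, pos_x_4 = 2.5, pos_y_4 = 10, pos_z_4 = 8.75, width_4 = 3.25, depth_4 = 2.25, pos_x_5 = 7.25, pos_y_5 = 12, pos_z_5 = 10, depth_5 = 3.25, height_5 = 5.75, pos_x_6 = 3.25, pos_y_6 = 10.75, pos_z_6 = 1.5, radius_6 = 1.5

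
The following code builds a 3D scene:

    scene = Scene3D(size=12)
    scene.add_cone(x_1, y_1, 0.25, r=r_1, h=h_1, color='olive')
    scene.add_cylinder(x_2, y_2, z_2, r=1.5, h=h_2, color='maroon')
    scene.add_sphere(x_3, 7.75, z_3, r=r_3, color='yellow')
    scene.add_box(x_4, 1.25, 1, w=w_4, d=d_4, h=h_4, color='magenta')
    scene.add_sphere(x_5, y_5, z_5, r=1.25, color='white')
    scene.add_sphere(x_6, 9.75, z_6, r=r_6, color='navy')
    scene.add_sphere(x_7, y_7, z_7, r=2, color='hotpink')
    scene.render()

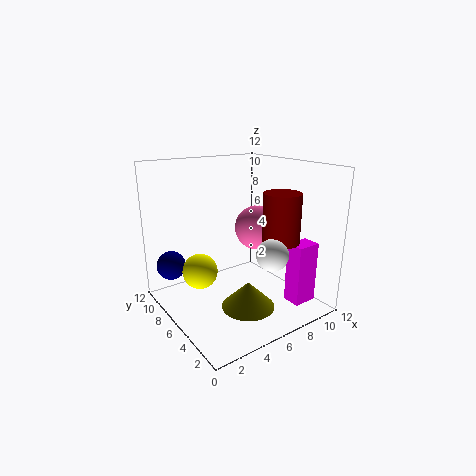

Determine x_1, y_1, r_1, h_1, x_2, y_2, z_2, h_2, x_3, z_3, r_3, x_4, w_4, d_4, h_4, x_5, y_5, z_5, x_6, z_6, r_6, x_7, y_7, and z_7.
x_1 = 6; y_1 = 4.5; r_1 = 2.25; h_1 = 2.25; x_2 = 8.25; y_2 = 3.25; z_2 = 6; h_2 = 4; x_3 = 3.25; z_3 = 3; r_3 = 1.5; x_4 = 8.5; w_4 = 2; d_4 = 1.5; h_4 = 5; x_5 = 6.75; y_5 = 2.5; z_5 = 5.5; x_6 = 1.5; z_6 = 3.25; r_6 = 1.25; x_7 = 9; y_7 = 7.25; z_7 = 6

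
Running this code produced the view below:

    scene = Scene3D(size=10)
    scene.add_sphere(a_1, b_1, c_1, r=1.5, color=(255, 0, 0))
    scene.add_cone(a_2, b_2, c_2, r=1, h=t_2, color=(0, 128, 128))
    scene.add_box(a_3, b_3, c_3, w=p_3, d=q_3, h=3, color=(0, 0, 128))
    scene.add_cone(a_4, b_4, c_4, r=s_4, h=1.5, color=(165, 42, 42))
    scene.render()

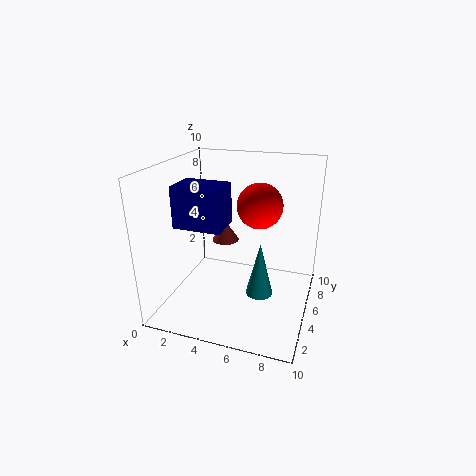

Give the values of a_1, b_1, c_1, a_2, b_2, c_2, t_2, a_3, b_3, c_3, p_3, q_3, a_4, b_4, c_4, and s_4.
a_1 = 6.5; b_1 = 5; c_1 = 7.5; a_2 = 6.5; b_2 = 5.5; c_2 = 0.5; t_2 = 4; a_3 = 0.5; b_3 = 4; c_3 = 5.5; p_3 = 3.5; q_3 = 2.5; a_4 = 3.5; b_4 = 6.5; c_4 = 4; s_4 = 1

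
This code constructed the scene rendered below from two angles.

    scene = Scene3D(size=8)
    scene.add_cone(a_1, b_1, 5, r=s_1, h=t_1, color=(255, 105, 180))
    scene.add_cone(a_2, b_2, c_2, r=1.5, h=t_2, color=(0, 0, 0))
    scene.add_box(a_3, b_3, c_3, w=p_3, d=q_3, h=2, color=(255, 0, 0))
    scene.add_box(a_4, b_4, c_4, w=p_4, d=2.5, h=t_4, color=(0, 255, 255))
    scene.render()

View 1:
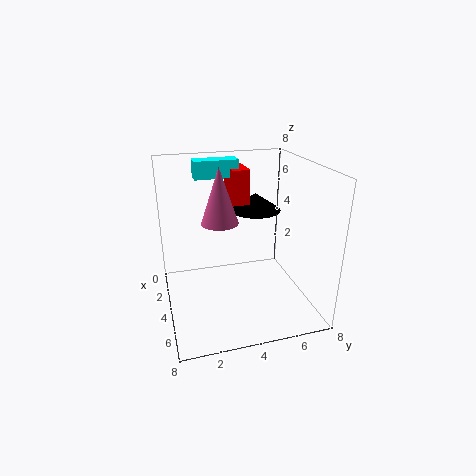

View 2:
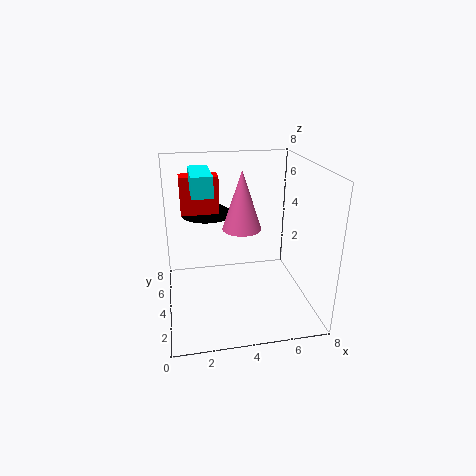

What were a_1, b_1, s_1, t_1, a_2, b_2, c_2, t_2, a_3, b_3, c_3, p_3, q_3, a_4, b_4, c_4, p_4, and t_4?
a_1 = 4
b_1 = 3
s_1 = 1
t_1 = 3
a_2 = 2.5
b_2 = 5.5
c_2 = 5
t_2 = 1
a_3 = 1
b_3 = 4
c_3 = 5.5
p_3 = 2
q_3 = 1
a_4 = 1.5
b_4 = 2
c_4 = 7
p_4 = 1
t_4 = 1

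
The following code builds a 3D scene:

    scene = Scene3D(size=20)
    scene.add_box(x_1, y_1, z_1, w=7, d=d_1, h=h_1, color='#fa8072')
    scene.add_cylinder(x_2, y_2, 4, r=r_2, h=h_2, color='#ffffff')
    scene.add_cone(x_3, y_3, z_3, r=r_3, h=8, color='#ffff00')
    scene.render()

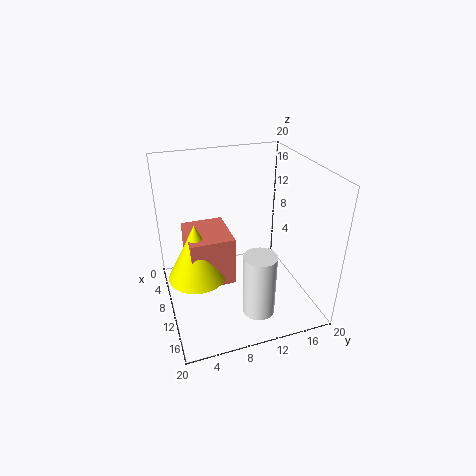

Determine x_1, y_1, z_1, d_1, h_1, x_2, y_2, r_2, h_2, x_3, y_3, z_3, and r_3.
x_1 = 5; y_1 = 3; z_1 = 4; d_1 = 6; h_1 = 7; x_2 = 18; y_2 = 10; r_2 = 2; h_2 = 8; x_3 = 10; y_3 = 4; z_3 = 5; r_3 = 4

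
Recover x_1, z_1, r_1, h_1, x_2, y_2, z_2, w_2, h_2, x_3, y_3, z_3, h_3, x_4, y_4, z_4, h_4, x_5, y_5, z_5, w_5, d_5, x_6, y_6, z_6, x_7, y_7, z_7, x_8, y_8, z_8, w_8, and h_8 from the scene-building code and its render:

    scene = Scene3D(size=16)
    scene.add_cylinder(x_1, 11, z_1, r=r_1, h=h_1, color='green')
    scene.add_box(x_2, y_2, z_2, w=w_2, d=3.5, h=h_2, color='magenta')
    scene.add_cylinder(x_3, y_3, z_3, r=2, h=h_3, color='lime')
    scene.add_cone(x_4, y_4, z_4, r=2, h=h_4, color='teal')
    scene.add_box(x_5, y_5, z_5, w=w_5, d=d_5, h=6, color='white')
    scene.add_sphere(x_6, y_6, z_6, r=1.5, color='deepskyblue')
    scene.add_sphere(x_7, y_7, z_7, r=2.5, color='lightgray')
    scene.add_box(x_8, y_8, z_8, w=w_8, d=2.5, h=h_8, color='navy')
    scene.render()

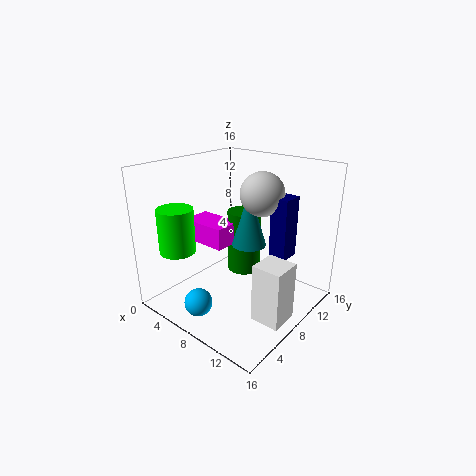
x_1 = 6.5
z_1 = 2.5
r_1 = 2
h_1 = 7.5
x_2 = 1
y_2 = 6.5
z_2 = 6.5
w_2 = 5.5
h_2 = 2.5
x_3 = 3
y_3 = 3.5
z_3 = 6.5
h_3 = 5
x_4 = 8
y_4 = 10
z_4 = 6.5
h_4 = 6.5
x_5 = 13
y_5 = 4
z_5 = 2
w_5 = 3
d_5 = 3
x_6 = 7
y_6 = 2.5
z_6 = 2
x_7 = 9
y_7 = 11
z_7 = 12.5
x_8 = 10.5
y_8 = 10.5
z_8 = 5.5
w_8 = 2
h_8 = 7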